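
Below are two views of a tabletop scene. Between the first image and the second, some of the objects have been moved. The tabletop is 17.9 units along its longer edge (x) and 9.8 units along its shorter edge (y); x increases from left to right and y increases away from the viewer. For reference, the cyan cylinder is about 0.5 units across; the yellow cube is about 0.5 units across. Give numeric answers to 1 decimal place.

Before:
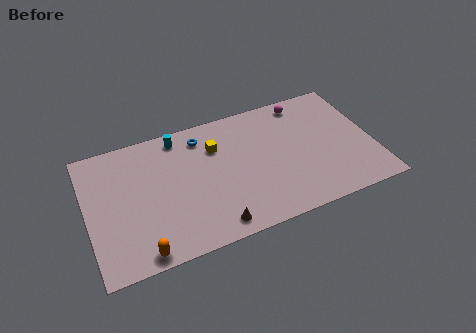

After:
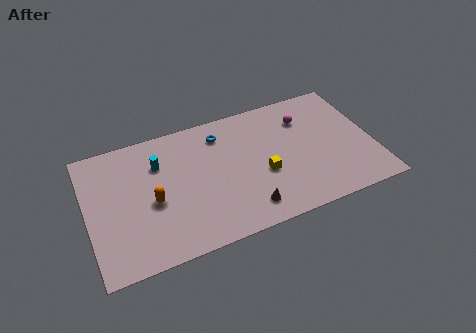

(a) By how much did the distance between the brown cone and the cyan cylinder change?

-0.3

Before: roughly 7.6 units apart; after: 7.3. That's 0.3 units closer together.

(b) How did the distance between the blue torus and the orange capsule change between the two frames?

-2.6

Before: roughly 8.4 units apart; after: 5.8. That's 2.6 units closer together.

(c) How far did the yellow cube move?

4.1

The yellow cube moved from about (8.2, 7.0) to (10.9, 3.9), a distance of √(2.7² + 3.1²) ≈ 4.1.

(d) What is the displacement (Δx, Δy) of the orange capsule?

(1.0, 3.4)

From the two frames, the orange capsule sits at roughly (3.0, 0.9) before and (4.0, 4.3) after.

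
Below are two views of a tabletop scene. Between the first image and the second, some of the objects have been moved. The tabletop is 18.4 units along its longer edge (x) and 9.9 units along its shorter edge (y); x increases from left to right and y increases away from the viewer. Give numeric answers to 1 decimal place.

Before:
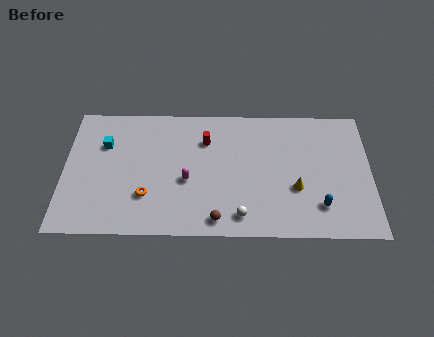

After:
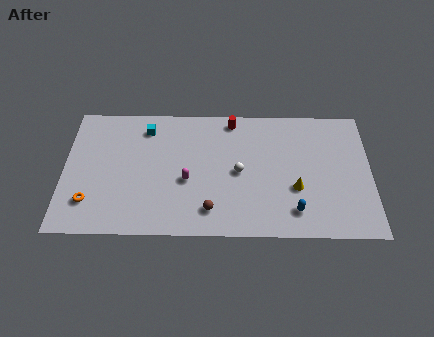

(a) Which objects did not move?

the yellow cone and the magenta capsule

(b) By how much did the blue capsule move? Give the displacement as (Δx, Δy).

(-1.5, -0.4)

From the two frames, the blue capsule sits at roughly (15.3, 2.3) before and (13.8, 1.9) after.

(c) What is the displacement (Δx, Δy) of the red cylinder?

(1.6, 1.6)

The red cylinder started near (8.5, 7.2) and ended near (10.1, 8.8).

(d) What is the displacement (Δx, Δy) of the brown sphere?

(-0.4, 0.7)

From the two frames, the brown sphere sits at roughly (9.2, 1.2) before and (8.8, 1.9) after.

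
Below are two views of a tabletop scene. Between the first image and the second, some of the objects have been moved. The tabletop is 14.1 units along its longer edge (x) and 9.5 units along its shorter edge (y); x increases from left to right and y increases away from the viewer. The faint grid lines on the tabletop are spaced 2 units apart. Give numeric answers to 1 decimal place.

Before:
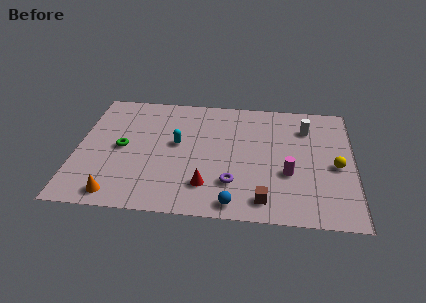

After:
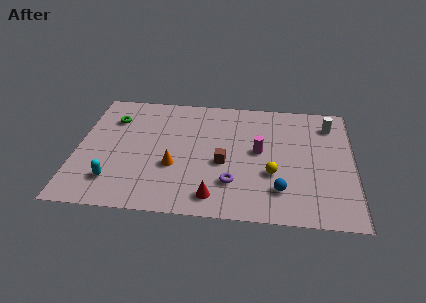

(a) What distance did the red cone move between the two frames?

0.9

The red cone moved from about (6.7, 2.2) to (7.1, 1.4), a distance of √(0.4² + 0.8²) ≈ 0.9.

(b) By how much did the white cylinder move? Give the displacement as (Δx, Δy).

(1.2, 0.4)

From the two frames, the white cylinder sits at roughly (11.7, 7.2) before and (12.9, 7.6) after.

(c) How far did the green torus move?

2.4

From (2.3, 4.7) to (1.7, 7.0), the green torus covered √(0.6² + 2.3²) ≈ 2.4 units.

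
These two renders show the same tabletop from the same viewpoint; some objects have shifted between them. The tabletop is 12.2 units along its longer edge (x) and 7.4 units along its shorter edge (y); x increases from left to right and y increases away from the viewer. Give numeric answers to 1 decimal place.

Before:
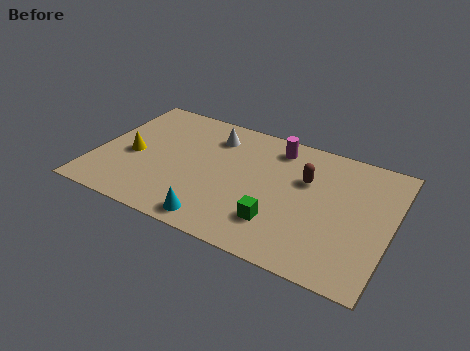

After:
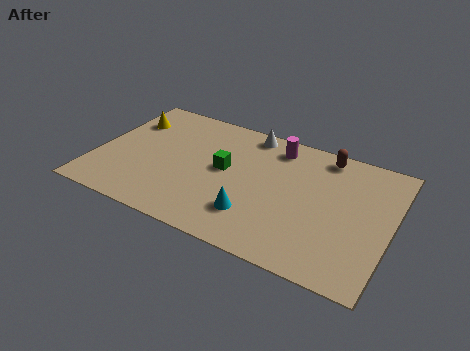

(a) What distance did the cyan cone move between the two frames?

1.7

The cyan cone was near (5.4, 0.9) before and (6.8, 1.9) after, so it travelled √(1.4² + 1.0²) ≈ 1.7 units.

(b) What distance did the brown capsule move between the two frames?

1.8

The brown capsule moved from about (8.6, 4.8) to (9.2, 6.5), a distance of √(0.6² + 1.7²) ≈ 1.8.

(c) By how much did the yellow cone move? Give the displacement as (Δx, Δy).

(-0.5, 2.1)

The yellow cone started near (1.5, 3.3) and ended near (1.0, 5.4).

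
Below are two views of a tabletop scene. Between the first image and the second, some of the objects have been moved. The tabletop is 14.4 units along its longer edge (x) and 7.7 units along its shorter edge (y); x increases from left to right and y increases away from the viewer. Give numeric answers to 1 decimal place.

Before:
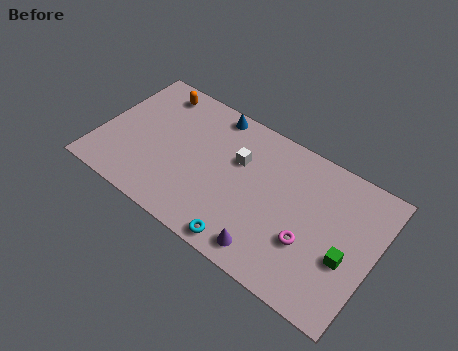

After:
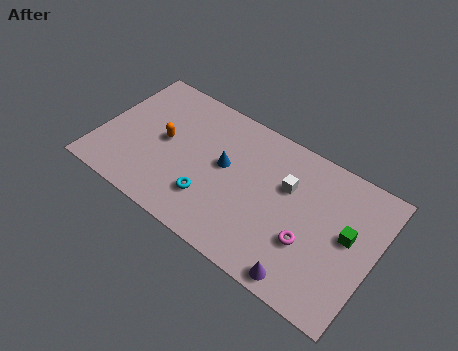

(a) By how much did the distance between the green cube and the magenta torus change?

+0.4

Before: roughly 1.9 units apart; after: 2.3. That's 0.4 units further apart.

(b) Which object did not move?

the magenta torus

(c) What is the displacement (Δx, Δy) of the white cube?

(2.6, 0.0)

The white cube started near (7.1, 5.0) and ended near (9.7, 5.0).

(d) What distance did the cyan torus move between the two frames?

2.5

The cyan torus moved from about (8.2, 0.8) to (6.1, 2.1), a distance of √(2.1² + 1.3²) ≈ 2.5.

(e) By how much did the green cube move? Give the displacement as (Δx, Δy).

(-0.1, 1.2)

From the two frames, the green cube sits at roughly (13.1, 3.0) before and (13.0, 4.2) after.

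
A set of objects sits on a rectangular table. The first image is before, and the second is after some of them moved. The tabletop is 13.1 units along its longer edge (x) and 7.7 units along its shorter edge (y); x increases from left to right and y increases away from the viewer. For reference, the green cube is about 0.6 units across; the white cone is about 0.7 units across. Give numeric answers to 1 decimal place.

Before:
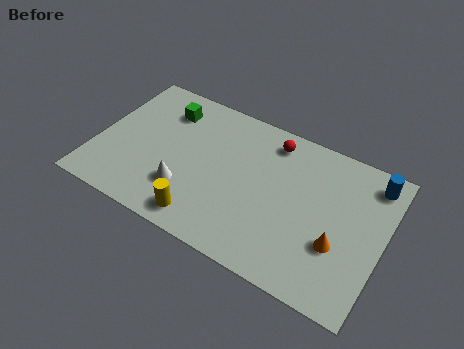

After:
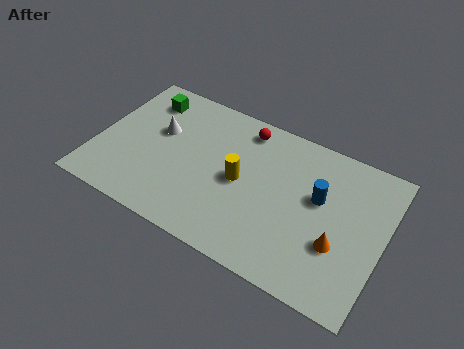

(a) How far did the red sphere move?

1.3

The red sphere moved from about (7.7, 6.5) to (6.4, 6.6), a distance of √(1.3² + 0.1²) ≈ 1.3.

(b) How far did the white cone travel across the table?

3.0

The white cone moved from about (4.3, 2.2) to (2.7, 4.7), a distance of √(1.6² + 2.5²) ≈ 3.0.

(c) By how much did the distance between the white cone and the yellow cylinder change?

+2.5

Before: roughly 1.5 units apart; after: 4.0. That's 2.5 units further apart.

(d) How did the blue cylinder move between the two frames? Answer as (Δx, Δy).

(-2.2, -1.9)

The blue cylinder started near (12.3, 6.5) and ended near (10.1, 4.6).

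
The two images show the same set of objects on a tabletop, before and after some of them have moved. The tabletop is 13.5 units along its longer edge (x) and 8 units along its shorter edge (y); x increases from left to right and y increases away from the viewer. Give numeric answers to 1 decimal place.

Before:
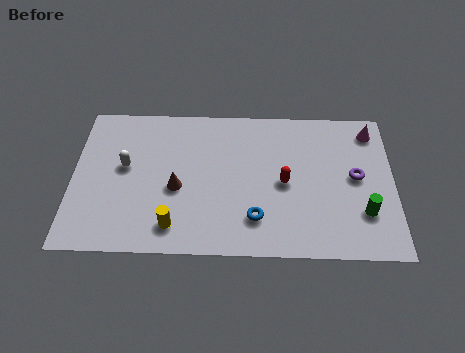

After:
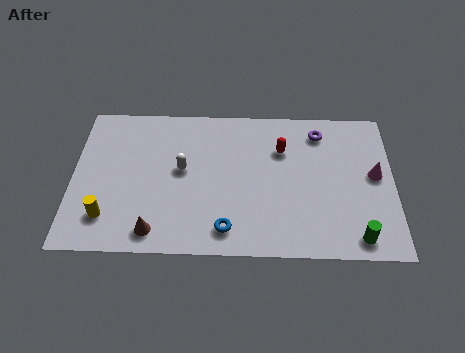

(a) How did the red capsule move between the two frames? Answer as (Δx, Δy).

(-0.1, 1.8)

The red capsule started near (8.9, 3.8) and ended near (8.8, 5.6).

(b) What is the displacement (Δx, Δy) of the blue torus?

(-1.2, -0.6)

From the two frames, the blue torus sits at roughly (7.7, 1.9) before and (6.5, 1.3) after.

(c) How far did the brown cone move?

2.5

The brown cone was near (4.4, 3.4) before and (3.5, 1.1) after, so it travelled √(0.9² + 2.3²) ≈ 2.5 units.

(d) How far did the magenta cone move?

2.4

The magenta cone was near (12.6, 6.7) before and (12.7, 4.3) after, so it travelled √(0.1² + 2.4²) ≈ 2.4 units.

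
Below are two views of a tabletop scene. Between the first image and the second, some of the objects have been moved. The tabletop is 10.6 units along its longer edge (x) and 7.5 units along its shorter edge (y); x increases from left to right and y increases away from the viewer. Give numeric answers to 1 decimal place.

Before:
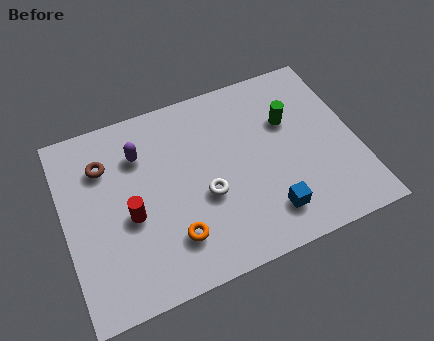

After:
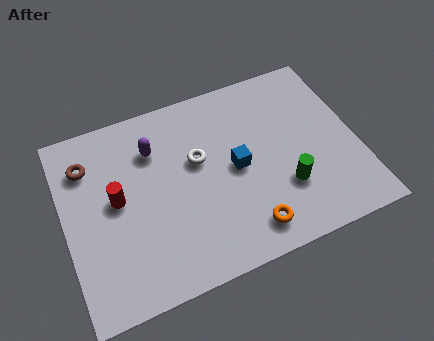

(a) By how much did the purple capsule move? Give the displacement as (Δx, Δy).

(0.5, 0.0)

The purple capsule was at about (2.9, 5.5) and moved to about (3.4, 5.5).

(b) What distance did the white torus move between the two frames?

1.5

The white torus was near (5.0, 3.0) before and (4.9, 4.5) after, so it travelled √(0.1² + 1.5²) ≈ 1.5 units.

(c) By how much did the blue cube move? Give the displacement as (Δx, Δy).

(-0.9, 2.2)

The blue cube was at about (7.1, 1.5) and moved to about (6.2, 3.7).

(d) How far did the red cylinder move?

0.9

The red cylinder was near (2.3, 3.2) before and (1.9, 4.0) after, so it travelled √(0.4² + 0.8²) ≈ 0.9 units.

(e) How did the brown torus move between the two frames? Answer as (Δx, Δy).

(-0.6, 0.2)

From the two frames, the brown torus sits at roughly (1.6, 5.5) before and (1.0, 5.7) after.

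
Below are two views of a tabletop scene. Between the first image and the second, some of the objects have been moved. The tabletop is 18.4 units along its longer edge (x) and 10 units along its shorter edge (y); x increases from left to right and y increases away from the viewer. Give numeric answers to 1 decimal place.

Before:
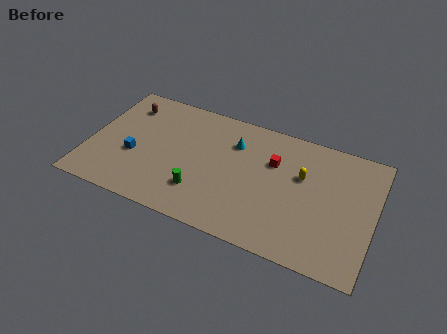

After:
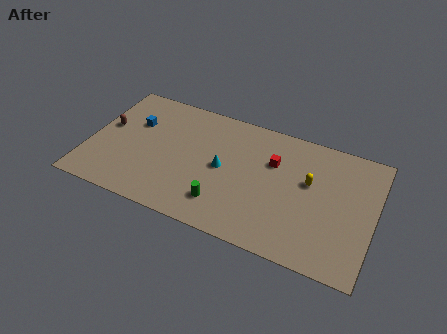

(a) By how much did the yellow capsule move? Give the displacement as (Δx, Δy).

(0.5, -0.3)

From the two frames, the yellow capsule sits at roughly (13.7, 6.3) before and (14.2, 6.0) after.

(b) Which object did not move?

the red cube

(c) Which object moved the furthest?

the blue cube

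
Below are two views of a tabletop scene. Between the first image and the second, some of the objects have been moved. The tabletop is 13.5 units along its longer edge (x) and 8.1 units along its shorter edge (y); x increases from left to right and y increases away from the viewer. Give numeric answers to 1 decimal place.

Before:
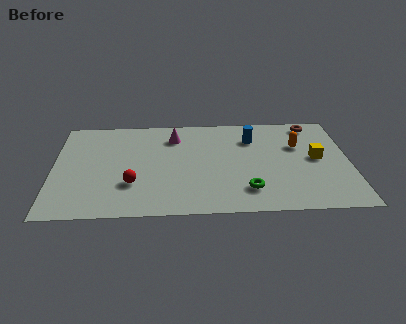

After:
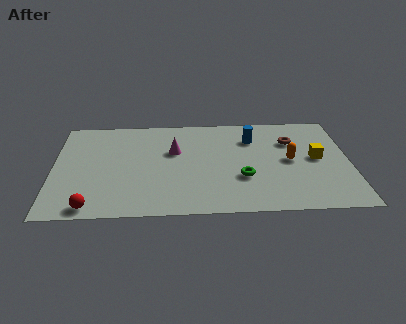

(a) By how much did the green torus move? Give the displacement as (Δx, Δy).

(-0.2, 1.0)

The green torus started near (8.8, 1.8) and ended near (8.6, 2.8).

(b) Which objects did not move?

the yellow cube and the blue cylinder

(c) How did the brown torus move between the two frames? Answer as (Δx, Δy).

(-1.0, -1.4)

From the two frames, the brown torus sits at roughly (11.9, 7.1) before and (10.9, 5.7) after.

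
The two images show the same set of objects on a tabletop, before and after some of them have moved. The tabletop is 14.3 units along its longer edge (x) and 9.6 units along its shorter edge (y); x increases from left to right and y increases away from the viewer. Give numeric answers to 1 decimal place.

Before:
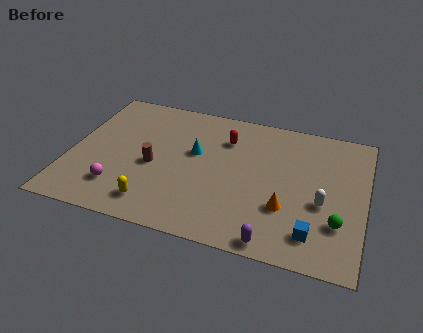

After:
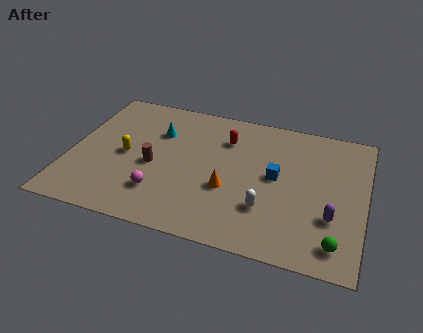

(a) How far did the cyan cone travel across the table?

2.1

The cyan cone was near (6.0, 5.7) before and (4.1, 6.7) after, so it travelled √(1.9² + 1.0²) ≈ 2.1 units.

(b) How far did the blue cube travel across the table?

3.9

The blue cube moved from about (12.0, 1.8) to (10.0, 5.1), a distance of √(2.0² + 3.3²) ≈ 3.9.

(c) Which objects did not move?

the red capsule and the brown cylinder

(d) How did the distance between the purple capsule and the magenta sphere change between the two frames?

+0.5

The distance was about 7.7 in the first image and 8.2 in the second, so they moved 0.5 units further apart.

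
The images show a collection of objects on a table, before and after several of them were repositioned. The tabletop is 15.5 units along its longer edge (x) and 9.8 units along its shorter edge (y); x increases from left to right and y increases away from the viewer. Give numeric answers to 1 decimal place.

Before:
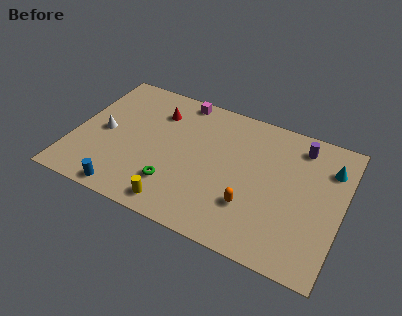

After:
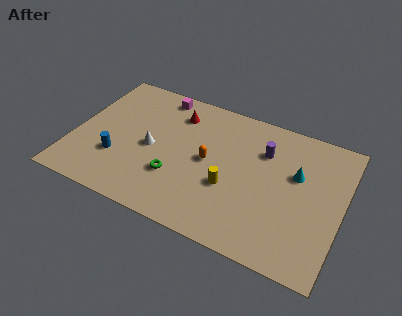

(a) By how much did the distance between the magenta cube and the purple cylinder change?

-0.5

Before: roughly 7.1 units apart; after: 6.6. That's 0.5 units closer together.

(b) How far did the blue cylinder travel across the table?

2.3

The blue cylinder moved from about (3.5, 0.9) to (2.7, 3.1), a distance of √(0.8² + 2.2²) ≈ 2.3.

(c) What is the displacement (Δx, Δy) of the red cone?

(1.1, 0.3)

The red cone was at about (4.5, 7.4) and moved to about (5.6, 7.7).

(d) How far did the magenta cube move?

1.3

The magenta cube was near (5.7, 8.9) before and (4.4, 8.7) after, so it travelled √(1.3² + 0.2²) ≈ 1.3 units.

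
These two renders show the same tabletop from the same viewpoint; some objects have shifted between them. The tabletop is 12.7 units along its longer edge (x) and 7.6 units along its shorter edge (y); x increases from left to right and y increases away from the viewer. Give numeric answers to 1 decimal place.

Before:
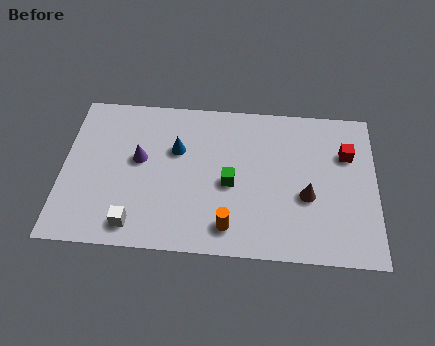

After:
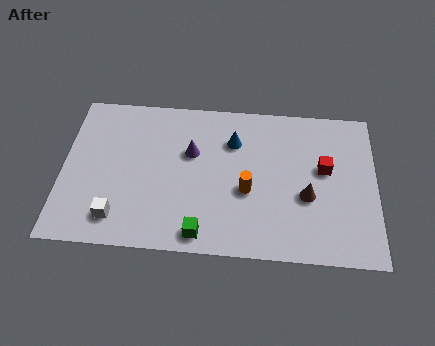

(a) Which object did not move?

the brown cone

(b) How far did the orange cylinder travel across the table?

1.9

The orange cylinder moved from about (6.8, 1.3) to (7.5, 3.1), a distance of √(0.7² + 1.8²) ≈ 1.9.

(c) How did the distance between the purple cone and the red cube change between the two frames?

-3.0

They were about 8.4 units apart before and 5.4 after — 3.0 units closer together.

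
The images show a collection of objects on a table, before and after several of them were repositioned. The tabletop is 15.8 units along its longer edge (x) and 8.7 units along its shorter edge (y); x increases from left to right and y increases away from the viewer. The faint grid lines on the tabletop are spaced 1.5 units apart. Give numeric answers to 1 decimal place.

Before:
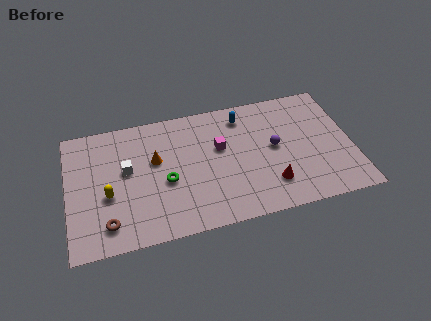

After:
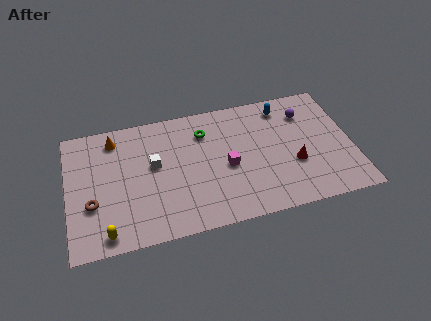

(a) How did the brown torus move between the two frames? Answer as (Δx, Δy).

(-0.8, 1.5)

The brown torus started near (2.1, 1.6) and ended near (1.3, 3.1).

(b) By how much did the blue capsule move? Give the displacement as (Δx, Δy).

(2.3, 0.1)

The blue capsule started near (9.9, 7.2) and ended near (12.2, 7.3).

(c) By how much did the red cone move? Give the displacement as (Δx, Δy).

(1.4, 1.1)

From the two frames, the red cone sits at roughly (11.1, 2.1) before and (12.5, 3.2) after.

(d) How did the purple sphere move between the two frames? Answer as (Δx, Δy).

(1.9, 2.0)

From the two frames, the purple sphere sits at roughly (11.5, 4.6) before and (13.4, 6.6) after.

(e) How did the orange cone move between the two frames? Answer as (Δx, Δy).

(-2.2, 2.0)

The orange cone was at about (4.9, 5.3) and moved to about (2.7, 7.3).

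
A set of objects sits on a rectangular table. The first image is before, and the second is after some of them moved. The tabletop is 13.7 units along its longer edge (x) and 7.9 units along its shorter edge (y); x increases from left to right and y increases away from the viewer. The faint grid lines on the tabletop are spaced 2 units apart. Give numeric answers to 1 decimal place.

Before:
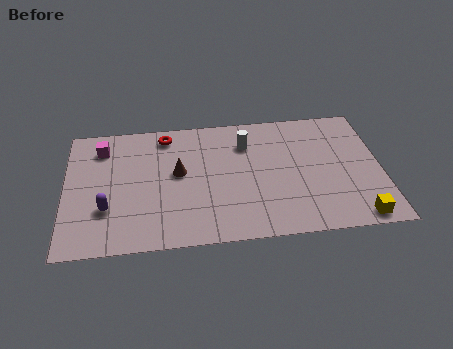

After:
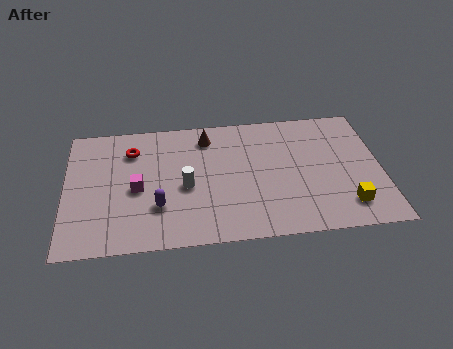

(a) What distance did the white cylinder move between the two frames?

3.6

The white cylinder moved from about (7.9, 5.9) to (5.2, 3.5), a distance of √(2.7² + 2.4²) ≈ 3.6.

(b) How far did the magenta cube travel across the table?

3.1

The magenta cube moved from about (1.6, 6.3) to (3.1, 3.6), a distance of √(1.5² + 2.7²) ≈ 3.1.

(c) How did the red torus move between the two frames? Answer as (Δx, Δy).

(-1.5, -0.8)

The red torus was at about (4.4, 6.8) and moved to about (2.9, 6.0).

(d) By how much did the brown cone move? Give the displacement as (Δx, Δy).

(1.3, 2.1)

The brown cone started near (4.9, 4.4) and ended near (6.2, 6.5).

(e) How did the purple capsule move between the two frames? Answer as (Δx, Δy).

(2.2, -0.1)

The purple capsule was at about (1.8, 2.5) and moved to about (4.0, 2.4).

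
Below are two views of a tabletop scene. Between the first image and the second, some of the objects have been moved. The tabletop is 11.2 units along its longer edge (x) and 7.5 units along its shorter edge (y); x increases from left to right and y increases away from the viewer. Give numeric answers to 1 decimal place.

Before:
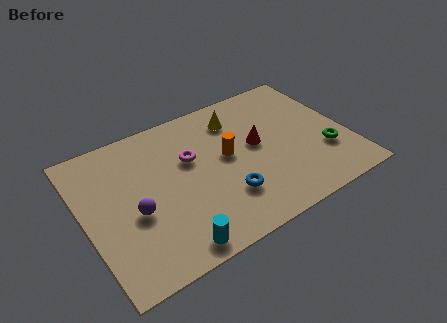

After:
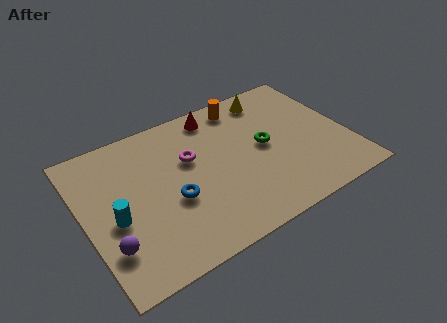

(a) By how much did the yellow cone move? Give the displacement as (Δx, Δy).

(1.6, 0.5)

The yellow cone was at about (6.8, 5.9) and moved to about (8.4, 6.4).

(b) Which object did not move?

the magenta torus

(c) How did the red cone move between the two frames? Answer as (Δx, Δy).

(-1.4, 2.4)

The red cone was at about (7.4, 4.1) and moved to about (6.0, 6.5).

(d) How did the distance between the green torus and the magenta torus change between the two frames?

-2.8

Before: roughly 6.0 units apart; after: 3.2. That's 2.8 units closer together.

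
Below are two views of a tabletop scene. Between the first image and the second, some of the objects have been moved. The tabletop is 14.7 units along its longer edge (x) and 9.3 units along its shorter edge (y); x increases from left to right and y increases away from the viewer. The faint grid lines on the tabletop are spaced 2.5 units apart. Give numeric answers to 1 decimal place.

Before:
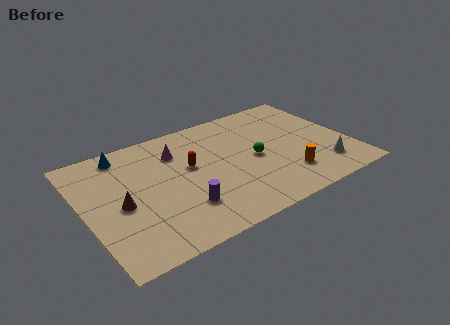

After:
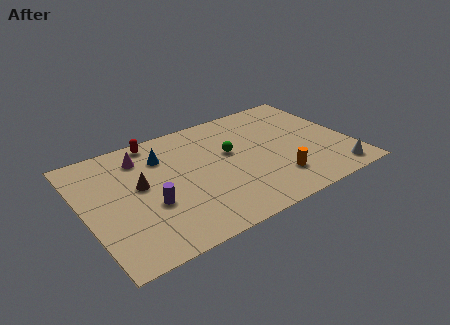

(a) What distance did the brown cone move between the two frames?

1.6

The brown cone was near (1.9, 4.2) before and (3.1, 5.2) after, so it travelled √(1.2² + 1.0²) ≈ 1.6 units.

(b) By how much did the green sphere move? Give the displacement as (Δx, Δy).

(-1.2, 1.1)

From the two frames, the green sphere sits at roughly (9.4, 4.4) before and (8.2, 5.5) after.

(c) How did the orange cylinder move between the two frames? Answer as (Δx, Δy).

(-0.6, 0.0)

From the two frames, the orange cylinder sits at roughly (10.8, 2.2) before and (10.2, 2.2) after.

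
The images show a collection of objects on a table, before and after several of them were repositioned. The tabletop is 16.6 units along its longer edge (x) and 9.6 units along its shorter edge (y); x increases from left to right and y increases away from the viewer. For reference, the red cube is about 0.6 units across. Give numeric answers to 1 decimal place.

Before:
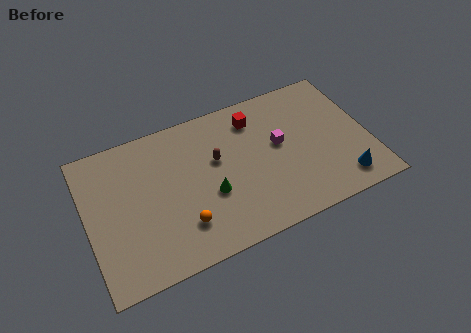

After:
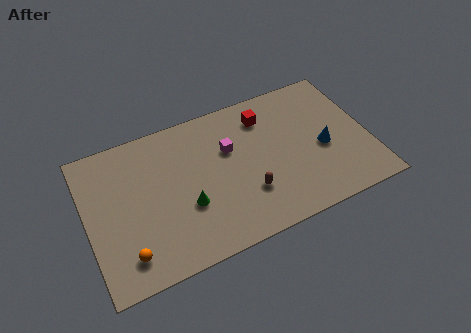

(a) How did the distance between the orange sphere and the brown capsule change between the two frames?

+3.1

Before: roughly 4.2 units apart; after: 7.3. That's 3.1 units further apart.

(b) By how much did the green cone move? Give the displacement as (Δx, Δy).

(-1.4, -0.2)

The green cone was at about (7.1, 3.7) and moved to about (5.7, 3.5).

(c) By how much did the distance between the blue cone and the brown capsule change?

-3.3

They were about 8.2 units apart before and 4.9 after — 3.3 units closer together.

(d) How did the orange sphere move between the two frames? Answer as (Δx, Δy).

(-3.3, -0.6)

The orange sphere started near (5.3, 2.4) and ended near (2.0, 1.8).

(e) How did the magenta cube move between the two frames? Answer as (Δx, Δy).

(-2.9, 0.8)

From the two frames, the magenta cube sits at roughly (11.4, 5.4) before and (8.5, 6.2) after.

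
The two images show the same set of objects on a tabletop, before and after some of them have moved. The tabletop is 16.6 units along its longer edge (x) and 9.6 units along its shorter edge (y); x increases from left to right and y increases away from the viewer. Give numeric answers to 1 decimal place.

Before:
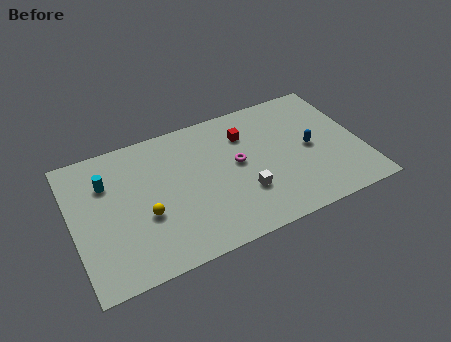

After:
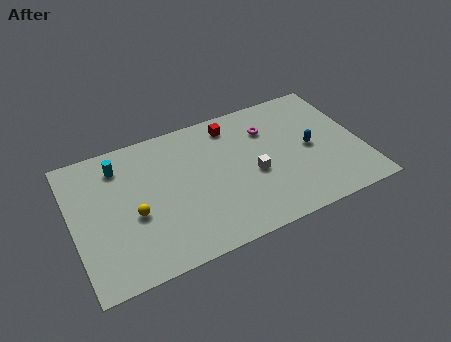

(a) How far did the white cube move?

1.3

From (9.6, 3.0) to (10.3, 4.1), the white cube covered √(0.7² + 1.1²) ≈ 1.3 units.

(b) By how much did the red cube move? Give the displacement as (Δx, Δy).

(-0.7, 1.0)

From the two frames, the red cube sits at roughly (10.2, 7.1) before and (9.5, 8.1) after.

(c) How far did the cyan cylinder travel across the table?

1.2

The cyan cylinder moved from about (2.1, 6.8) to (2.9, 7.7), a distance of √(0.8² + 0.9²) ≈ 1.2.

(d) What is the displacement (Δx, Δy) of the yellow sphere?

(-0.6, 0.3)

The yellow sphere started near (4.0, 3.7) and ended near (3.4, 4.0).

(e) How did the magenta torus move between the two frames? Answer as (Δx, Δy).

(2.0, 1.8)

The magenta torus started near (9.5, 5.2) and ended near (11.5, 7.0).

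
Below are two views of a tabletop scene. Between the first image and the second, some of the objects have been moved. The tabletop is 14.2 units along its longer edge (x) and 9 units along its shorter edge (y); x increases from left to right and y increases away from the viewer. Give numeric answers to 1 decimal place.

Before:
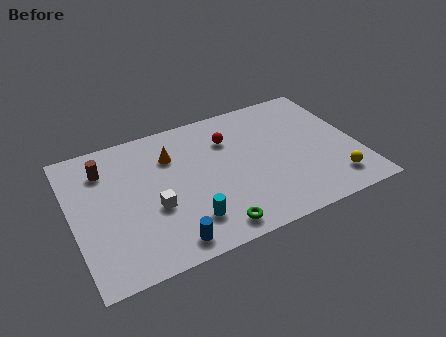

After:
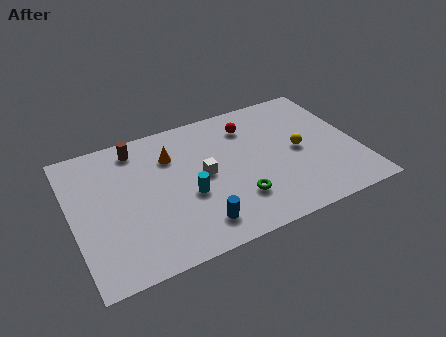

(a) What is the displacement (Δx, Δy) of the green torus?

(1.4, 1.3)

From the two frames, the green torus sits at roughly (6.5, 1.1) before and (7.9, 2.4) after.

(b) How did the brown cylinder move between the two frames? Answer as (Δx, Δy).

(1.7, 0.8)

The brown cylinder started near (1.8, 6.9) and ended near (3.5, 7.7).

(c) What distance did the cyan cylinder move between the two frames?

1.6

The cyan cylinder was near (5.4, 2.0) before and (5.6, 3.6) after, so it travelled √(0.2² + 1.6²) ≈ 1.6 units.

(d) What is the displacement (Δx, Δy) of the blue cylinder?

(1.5, 0.5)

The blue cylinder was at about (4.3, 1.1) and moved to about (5.8, 1.6).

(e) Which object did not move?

the orange cone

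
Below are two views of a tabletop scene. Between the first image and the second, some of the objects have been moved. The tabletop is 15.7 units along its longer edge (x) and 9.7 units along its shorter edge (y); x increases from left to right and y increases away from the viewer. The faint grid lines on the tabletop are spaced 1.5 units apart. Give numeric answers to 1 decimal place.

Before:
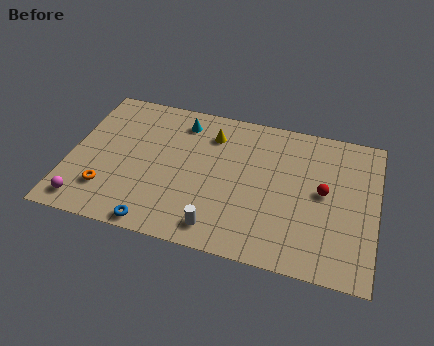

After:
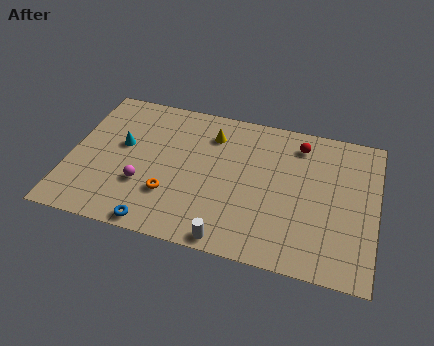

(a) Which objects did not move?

the yellow cone and the blue torus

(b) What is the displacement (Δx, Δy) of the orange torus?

(3.2, 0.5)

From the two frames, the orange torus sits at roughly (2.1, 2.4) before and (5.3, 2.9) after.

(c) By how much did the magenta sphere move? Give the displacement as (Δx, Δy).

(2.8, 1.9)

The magenta sphere was at about (1.1, 1.3) and moved to about (3.9, 3.2).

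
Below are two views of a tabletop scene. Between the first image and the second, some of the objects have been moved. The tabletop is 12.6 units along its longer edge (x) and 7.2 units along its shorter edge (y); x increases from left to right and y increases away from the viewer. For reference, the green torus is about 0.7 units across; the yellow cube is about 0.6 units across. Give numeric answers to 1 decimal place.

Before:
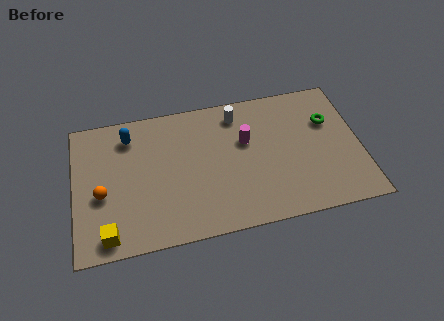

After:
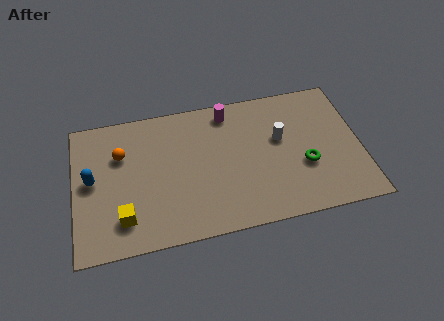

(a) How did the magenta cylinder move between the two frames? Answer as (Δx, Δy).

(-0.7, 1.7)

The magenta cylinder was at about (7.6, 4.5) and moved to about (6.9, 6.2).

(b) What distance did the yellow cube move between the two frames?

1.0

The yellow cube was near (1.4, 0.9) before and (2.1, 1.6) after, so it travelled √(0.7² + 0.7²) ≈ 1.0 units.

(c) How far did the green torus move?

2.4

The green torus moved from about (11.3, 4.8) to (10.1, 2.7), a distance of √(1.2² + 2.1²) ≈ 2.4.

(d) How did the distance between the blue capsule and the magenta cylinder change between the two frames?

+1.3

Before: roughly 5.3 units apart; after: 6.6. That's 1.3 units further apart.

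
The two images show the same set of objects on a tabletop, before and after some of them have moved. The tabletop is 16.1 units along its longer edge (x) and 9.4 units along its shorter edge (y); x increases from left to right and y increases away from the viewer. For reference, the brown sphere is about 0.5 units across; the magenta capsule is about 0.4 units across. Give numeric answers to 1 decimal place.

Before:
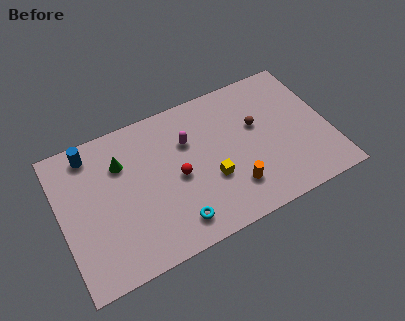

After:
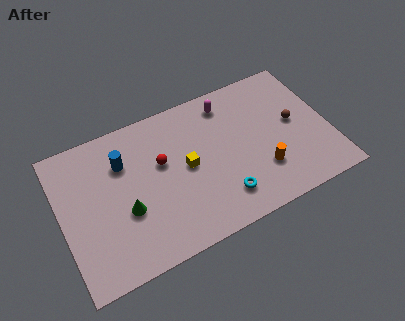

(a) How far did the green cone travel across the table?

3.1

The green cone was near (3.8, 6.7) before and (3.7, 3.6) after, so it travelled √(0.1² + 3.1²) ≈ 3.1 units.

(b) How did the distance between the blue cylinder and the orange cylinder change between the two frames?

-0.9

They were about 9.8 units apart before and 8.9 after — 0.9 units closer together.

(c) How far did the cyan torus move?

2.9

From (6.4, 1.6) to (9.3, 2.0), the cyan torus covered √(2.9² + 0.4²) ≈ 2.9 units.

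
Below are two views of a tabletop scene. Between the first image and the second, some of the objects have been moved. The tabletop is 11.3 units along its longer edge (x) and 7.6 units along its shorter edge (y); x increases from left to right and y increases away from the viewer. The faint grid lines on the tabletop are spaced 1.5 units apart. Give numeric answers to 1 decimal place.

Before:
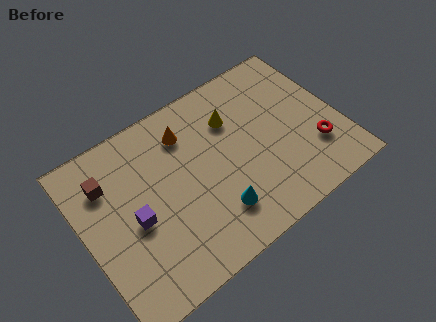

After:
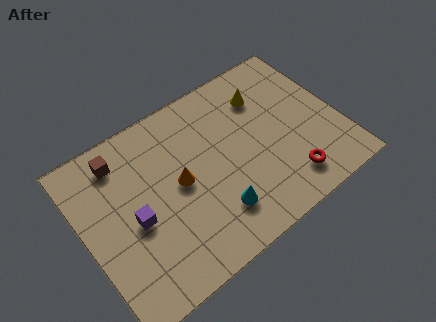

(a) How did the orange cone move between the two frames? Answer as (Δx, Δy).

(-0.7, -2.0)

From the two frames, the orange cone sits at roughly (4.9, 5.9) before and (4.2, 3.9) after.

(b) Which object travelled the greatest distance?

the orange cone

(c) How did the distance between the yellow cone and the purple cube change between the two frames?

+1.5

They were about 5.2 units apart before and 6.7 after — 1.5 units further apart.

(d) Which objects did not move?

the cyan cone and the purple cube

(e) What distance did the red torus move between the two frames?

1.6

The red torus moved from about (10.0, 2.2) to (8.6, 1.4), a distance of √(1.4² + 0.8²) ≈ 1.6.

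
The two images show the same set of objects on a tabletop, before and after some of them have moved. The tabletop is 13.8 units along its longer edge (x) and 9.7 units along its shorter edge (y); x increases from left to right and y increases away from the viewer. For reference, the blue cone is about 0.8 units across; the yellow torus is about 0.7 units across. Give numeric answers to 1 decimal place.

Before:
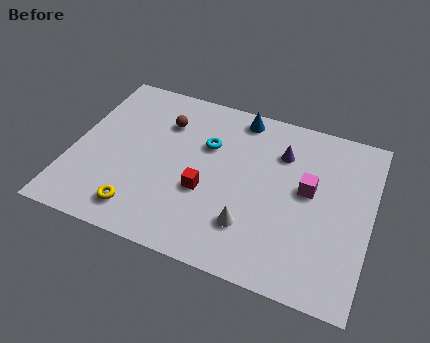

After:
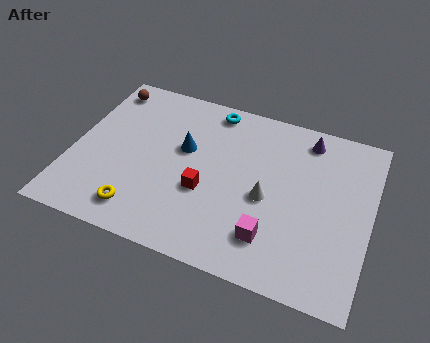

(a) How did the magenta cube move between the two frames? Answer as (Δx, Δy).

(-1.4, -3.2)

From the two frames, the magenta cube sits at roughly (10.9, 5.4) before and (9.5, 2.2) after.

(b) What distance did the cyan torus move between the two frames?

2.2

From (6.1, 6.4) to (6.1, 8.6), the cyan torus covered √(0.0² + 2.2²) ≈ 2.2 units.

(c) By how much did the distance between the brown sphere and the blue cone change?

+1.1

Before: roughly 3.7 units apart; after: 4.8. That's 1.1 units further apart.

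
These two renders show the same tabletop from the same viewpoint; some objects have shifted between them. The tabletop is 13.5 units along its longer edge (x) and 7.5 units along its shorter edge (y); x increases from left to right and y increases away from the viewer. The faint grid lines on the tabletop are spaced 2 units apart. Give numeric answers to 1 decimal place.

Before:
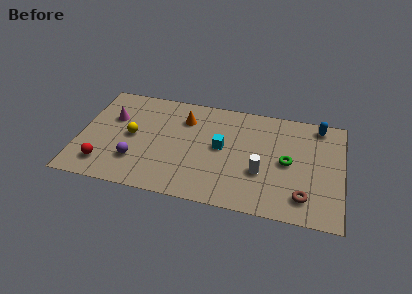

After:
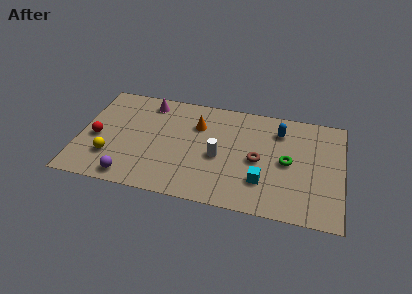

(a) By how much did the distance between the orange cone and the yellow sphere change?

+2.2

Before: roughly 3.2 units apart; after: 5.4. That's 2.2 units further apart.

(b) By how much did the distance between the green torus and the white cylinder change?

+1.9

Before: roughly 1.6 units apart; after: 3.5. That's 1.9 units further apart.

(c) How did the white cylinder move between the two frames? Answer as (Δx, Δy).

(-2.2, 0.6)

From the two frames, the white cylinder sits at roughly (9.4, 2.7) before and (7.2, 3.3) after.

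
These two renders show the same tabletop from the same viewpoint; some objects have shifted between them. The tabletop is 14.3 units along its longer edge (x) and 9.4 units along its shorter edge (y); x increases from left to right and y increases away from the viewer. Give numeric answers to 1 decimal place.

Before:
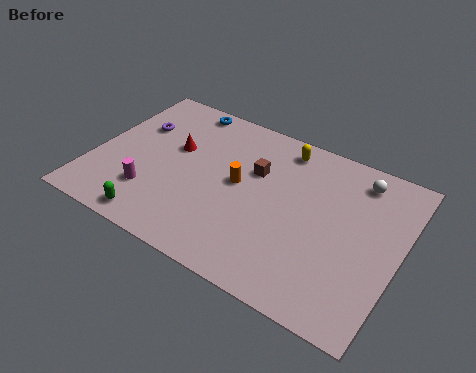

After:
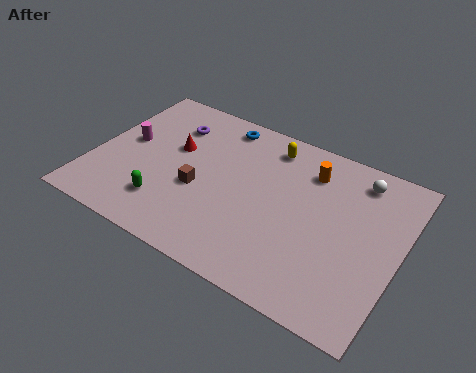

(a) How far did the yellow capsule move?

0.6

The yellow capsule was near (8.4, 8.1) before and (7.8, 7.9) after, so it travelled √(0.6² + 0.2²) ≈ 0.6 units.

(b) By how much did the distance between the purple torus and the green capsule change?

-0.7

The distance was about 5.6 in the first image and 4.9 in the second, so they moved 0.7 units closer together.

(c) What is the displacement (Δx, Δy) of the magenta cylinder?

(-1.6, 2.6)

The magenta cylinder started near (3.0, 2.5) and ended near (1.4, 5.1).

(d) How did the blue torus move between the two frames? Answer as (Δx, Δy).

(1.9, -0.3)

The blue torus was at about (3.5, 8.5) and moved to about (5.4, 8.2).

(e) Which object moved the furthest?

the orange cylinder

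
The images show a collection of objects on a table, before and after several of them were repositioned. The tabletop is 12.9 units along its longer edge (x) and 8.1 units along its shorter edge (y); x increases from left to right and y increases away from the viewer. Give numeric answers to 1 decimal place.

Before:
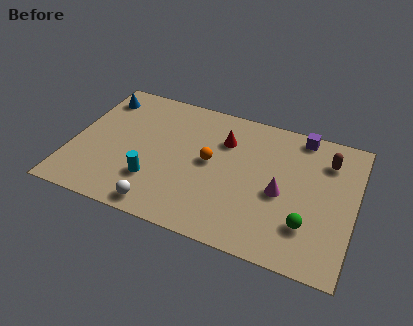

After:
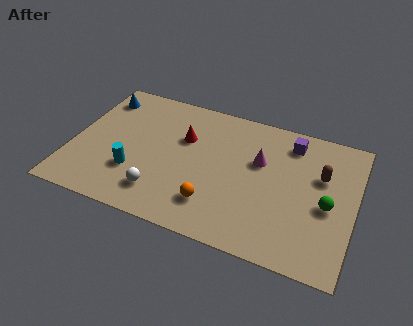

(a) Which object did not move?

the blue cone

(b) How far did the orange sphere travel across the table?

2.4

The orange sphere was near (6.3, 4.3) before and (6.7, 1.9) after, so it travelled √(0.4² + 2.4²) ≈ 2.4 units.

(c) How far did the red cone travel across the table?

1.9

From (6.8, 5.8) to (5.0, 5.3), the red cone covered √(1.8² + 0.5²) ≈ 1.9 units.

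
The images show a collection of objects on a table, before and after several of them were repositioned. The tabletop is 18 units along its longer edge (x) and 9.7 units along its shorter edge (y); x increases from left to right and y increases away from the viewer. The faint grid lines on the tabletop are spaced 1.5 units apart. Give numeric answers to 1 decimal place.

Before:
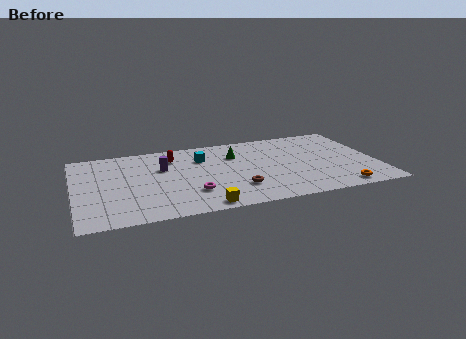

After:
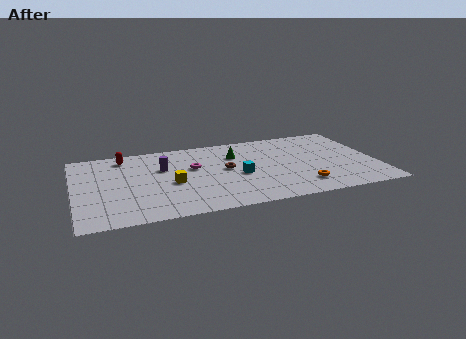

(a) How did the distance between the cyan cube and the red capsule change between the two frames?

+6.0

They were about 1.8 units apart before and 7.8 after — 6.0 units further apart.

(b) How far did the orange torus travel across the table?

2.4

The orange torus was near (15.5, 1.1) before and (13.3, 2.0) after, so it travelled √(2.2² + 0.9²) ≈ 2.4 units.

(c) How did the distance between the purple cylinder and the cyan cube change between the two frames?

+2.4

They were about 2.5 units apart before and 4.9 after — 2.4 units further apart.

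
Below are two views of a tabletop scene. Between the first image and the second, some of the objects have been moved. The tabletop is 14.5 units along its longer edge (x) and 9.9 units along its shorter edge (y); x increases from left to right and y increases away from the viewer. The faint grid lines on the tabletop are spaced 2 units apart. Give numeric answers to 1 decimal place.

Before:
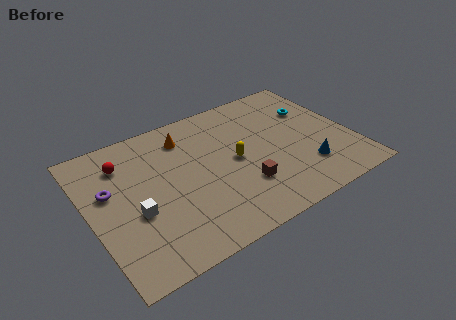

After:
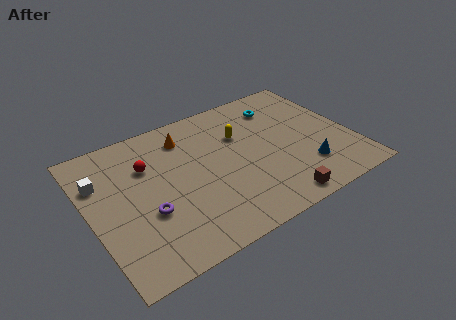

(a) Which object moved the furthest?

the white cube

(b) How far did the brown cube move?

2.4

The brown cube was near (8.1, 2.9) before and (9.6, 1.0) after, so it travelled √(1.5² + 1.9²) ≈ 2.4 units.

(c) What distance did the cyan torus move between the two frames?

2.0

From (12.8, 6.7) to (11.1, 7.8), the cyan torus covered √(1.7² + 1.1²) ≈ 2.0 units.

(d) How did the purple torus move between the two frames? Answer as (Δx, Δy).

(1.7, -2.4)

The purple torus started near (1.2, 6.0) and ended near (2.9, 3.6).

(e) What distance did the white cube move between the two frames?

3.4

The white cube was near (2.3, 3.9) before and (0.8, 6.9) after, so it travelled √(1.5² + 3.0²) ≈ 3.4 units.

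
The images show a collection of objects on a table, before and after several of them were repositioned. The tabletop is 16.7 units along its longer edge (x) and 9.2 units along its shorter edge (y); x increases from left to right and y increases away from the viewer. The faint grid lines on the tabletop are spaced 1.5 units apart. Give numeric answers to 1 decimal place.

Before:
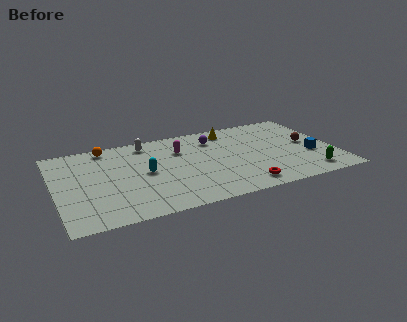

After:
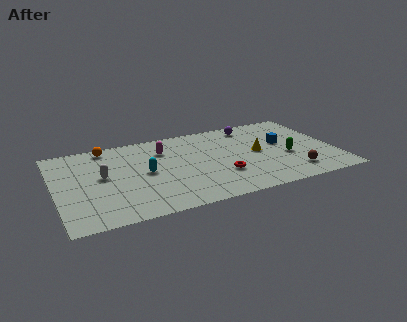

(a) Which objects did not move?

the cyan capsule and the orange sphere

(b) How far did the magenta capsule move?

1.0

From (7.6, 6.5) to (6.6, 6.8), the magenta capsule covered √(1.0² + 0.3²) ≈ 1.0 units.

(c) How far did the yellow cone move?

3.4

The yellow cone was near (10.8, 7.8) before and (12.1, 4.7) after, so it travelled √(1.3² + 3.1²) ≈ 3.4 units.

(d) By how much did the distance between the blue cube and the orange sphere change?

-2.0

The distance was about 12.8 in the first image and 10.8 in the second, so they moved 2.0 units closer together.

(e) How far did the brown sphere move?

3.3

The brown sphere moved from about (15.2, 4.8) to (13.9, 1.8), a distance of √(1.3² + 3.0²) ≈ 3.3.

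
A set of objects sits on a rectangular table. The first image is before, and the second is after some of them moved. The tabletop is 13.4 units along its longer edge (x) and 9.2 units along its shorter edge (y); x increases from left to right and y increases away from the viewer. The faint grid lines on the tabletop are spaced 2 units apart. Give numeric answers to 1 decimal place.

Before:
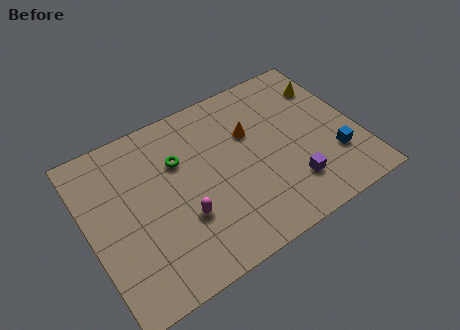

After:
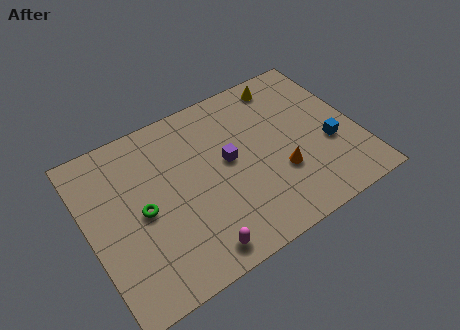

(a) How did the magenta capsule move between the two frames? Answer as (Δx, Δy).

(0.3, -2.0)

The magenta capsule started near (4.4, 3.1) and ended near (4.7, 1.1).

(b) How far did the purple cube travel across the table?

3.9

From (9.7, 2.2) to (7.0, 5.0), the purple cube covered √(2.7² + 2.8²) ≈ 3.9 units.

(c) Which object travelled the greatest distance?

the purple cube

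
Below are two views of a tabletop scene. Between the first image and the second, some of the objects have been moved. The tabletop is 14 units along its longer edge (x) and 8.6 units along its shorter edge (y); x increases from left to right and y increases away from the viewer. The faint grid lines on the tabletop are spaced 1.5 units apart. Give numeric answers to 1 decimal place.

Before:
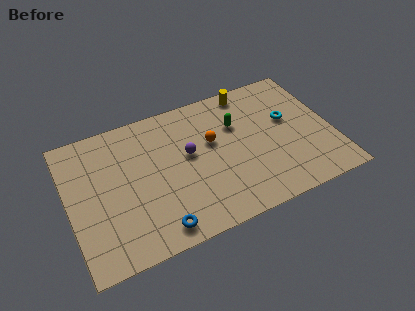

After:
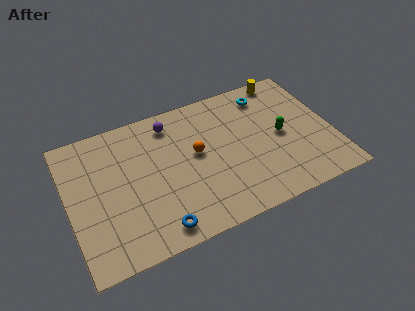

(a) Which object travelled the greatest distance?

the green capsule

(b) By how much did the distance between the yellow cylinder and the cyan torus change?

-1.9

The distance was about 3.2 in the first image and 1.3 in the second, so they moved 1.9 units closer together.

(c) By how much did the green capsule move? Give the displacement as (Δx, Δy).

(2.2, -1.6)

From the two frames, the green capsule sits at roughly (9.1, 5.8) before and (11.3, 4.2) after.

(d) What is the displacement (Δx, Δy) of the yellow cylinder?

(2.0, 0.1)

From the two frames, the yellow cylinder sits at roughly (10.0, 7.7) before and (12.0, 7.8) after.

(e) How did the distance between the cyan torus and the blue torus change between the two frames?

+0.4

They were about 8.5 units apart before and 8.9 after — 0.4 units further apart.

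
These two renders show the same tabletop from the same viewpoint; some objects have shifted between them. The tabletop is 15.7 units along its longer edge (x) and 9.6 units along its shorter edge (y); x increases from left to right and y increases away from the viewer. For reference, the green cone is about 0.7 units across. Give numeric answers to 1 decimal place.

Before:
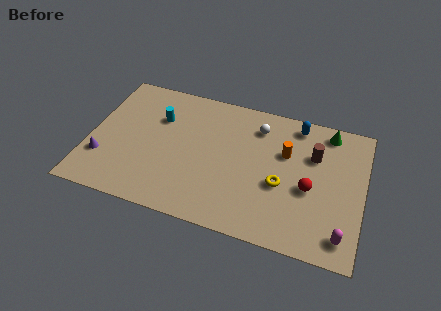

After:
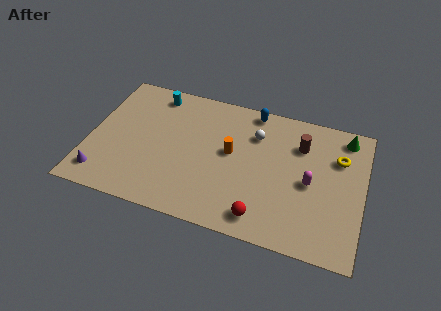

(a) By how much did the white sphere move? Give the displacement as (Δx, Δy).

(-0.1, -0.6)

The white sphere was at about (9.5, 7.6) and moved to about (9.4, 7.0).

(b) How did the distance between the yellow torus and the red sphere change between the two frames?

+5.0

The distance was about 1.6 in the first image and 6.6 in the second, so they moved 5.0 units further apart.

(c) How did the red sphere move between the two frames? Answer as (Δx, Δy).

(-2.5, -2.7)

From the two frames, the red sphere sits at roughly (12.7, 4.1) before and (10.2, 1.4) after.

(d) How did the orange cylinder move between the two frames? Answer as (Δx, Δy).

(-3.1, -0.9)

The orange cylinder started near (11.2, 6.2) and ended near (8.1, 5.3).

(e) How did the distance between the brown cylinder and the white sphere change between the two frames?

-0.9

The distance was about 3.5 in the first image and 2.6 in the second, so they moved 0.9 units closer together.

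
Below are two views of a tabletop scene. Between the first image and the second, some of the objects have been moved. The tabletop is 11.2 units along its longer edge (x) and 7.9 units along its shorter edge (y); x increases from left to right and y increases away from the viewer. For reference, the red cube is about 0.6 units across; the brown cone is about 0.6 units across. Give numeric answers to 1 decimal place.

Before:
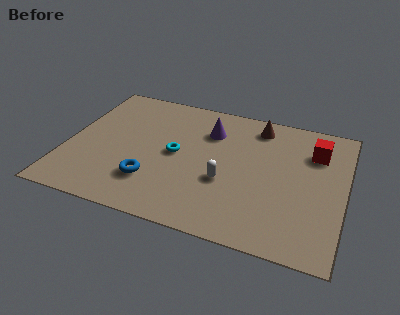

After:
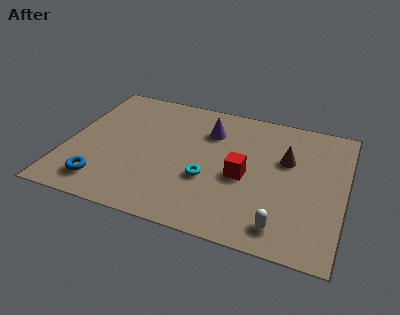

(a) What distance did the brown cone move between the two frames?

2.1

From (7.5, 6.7) to (8.8, 5.0), the brown cone covered √(1.3² + 1.7²) ≈ 2.1 units.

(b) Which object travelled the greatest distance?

the red cube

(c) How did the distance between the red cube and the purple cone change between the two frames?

-1.5

Before: roughly 4.3 units apart; after: 2.8. That's 1.5 units closer together.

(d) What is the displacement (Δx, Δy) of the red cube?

(-2.7, -2.3)

The red cube was at about (9.9, 5.8) and moved to about (7.2, 3.5).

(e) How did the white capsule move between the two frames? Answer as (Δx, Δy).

(2.4, -1.8)

The white capsule started near (6.5, 3.0) and ended near (8.9, 1.2).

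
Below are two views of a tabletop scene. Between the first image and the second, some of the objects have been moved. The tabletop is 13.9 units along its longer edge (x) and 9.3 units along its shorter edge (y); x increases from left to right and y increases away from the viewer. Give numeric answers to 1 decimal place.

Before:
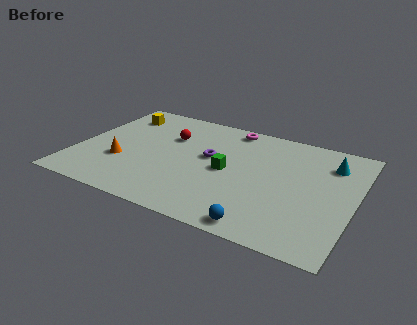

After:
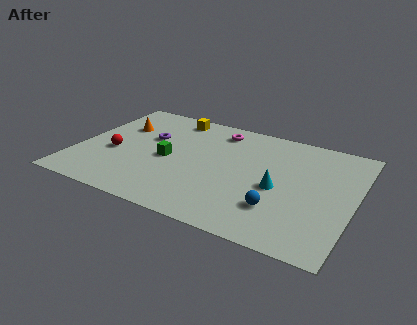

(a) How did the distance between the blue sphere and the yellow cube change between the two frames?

-2.2

The distance was about 10.5 in the first image and 8.3 in the second, so they moved 2.2 units closer together.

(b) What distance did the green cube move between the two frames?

3.0

The green cube was near (7.6, 4.5) before and (4.6, 4.3) after, so it travelled √(3.0² + 0.2²) ≈ 3.0 units.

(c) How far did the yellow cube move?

2.8

The yellow cube was near (1.6, 7.4) before and (4.3, 8.1) after, so it travelled √(2.7² + 0.7²) ≈ 2.8 units.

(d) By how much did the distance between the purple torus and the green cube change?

+0.6

The distance was about 1.3 in the first image and 1.9 in the second, so they moved 0.6 units further apart.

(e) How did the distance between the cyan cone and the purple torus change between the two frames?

+0.8

Before: roughly 6.2 units apart; after: 7.0. That's 0.8 units further apart.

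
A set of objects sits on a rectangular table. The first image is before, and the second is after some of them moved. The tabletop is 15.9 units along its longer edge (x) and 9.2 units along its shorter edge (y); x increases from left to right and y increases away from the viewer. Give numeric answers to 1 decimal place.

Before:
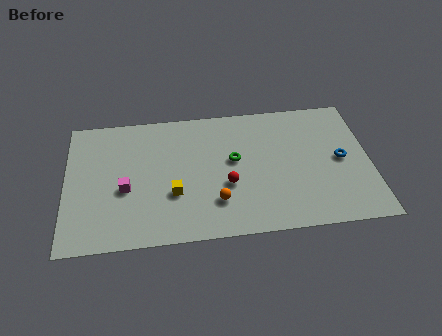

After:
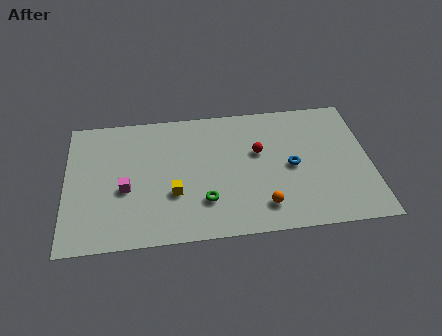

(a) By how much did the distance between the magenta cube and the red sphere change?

+1.9

The distance was about 5.3 in the first image and 7.2 in the second, so they moved 1.9 units further apart.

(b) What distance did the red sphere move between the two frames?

2.7

The red sphere was near (8.4, 3.5) before and (10.1, 5.6) after, so it travelled √(1.7² + 2.1²) ≈ 2.7 units.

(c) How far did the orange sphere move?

2.5

The orange sphere moved from about (7.8, 2.4) to (10.2, 1.8), a distance of √(2.4² + 0.6²) ≈ 2.5.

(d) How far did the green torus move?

3.1

The green torus was near (8.8, 5.2) before and (7.2, 2.5) after, so it travelled √(1.6² + 2.7²) ≈ 3.1 units.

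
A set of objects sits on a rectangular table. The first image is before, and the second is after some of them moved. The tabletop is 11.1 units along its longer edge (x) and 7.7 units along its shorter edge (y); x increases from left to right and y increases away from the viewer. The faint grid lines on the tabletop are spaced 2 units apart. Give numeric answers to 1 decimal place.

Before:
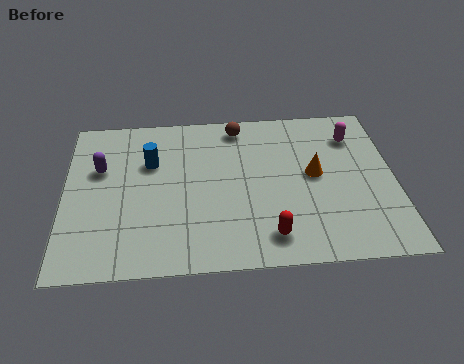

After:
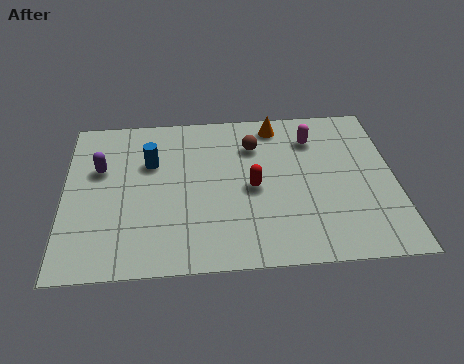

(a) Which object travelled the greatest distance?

the orange cone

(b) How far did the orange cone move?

2.9

From (8.4, 4.1) to (7.2, 6.7), the orange cone covered √(1.2² + 2.6²) ≈ 2.9 units.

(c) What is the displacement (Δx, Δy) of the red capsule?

(-0.5, 2.3)

The red capsule started near (6.8, 1.3) and ended near (6.3, 3.6).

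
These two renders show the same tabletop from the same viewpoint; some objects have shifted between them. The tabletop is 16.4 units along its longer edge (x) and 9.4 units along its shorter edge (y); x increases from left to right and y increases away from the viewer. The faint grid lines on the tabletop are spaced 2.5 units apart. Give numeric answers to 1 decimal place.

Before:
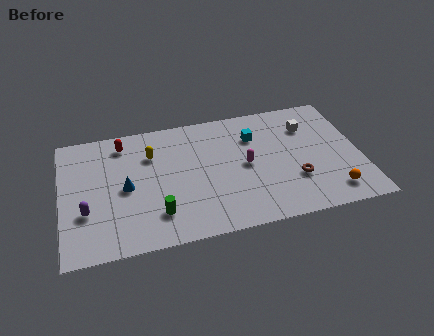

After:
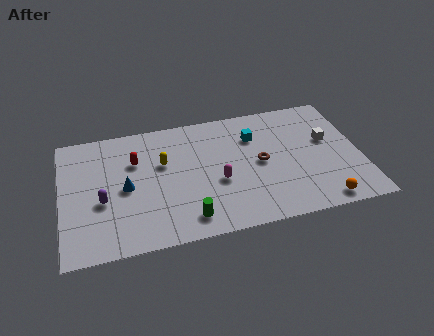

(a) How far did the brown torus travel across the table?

2.5

The brown torus was near (12.7, 3.0) before and (10.9, 4.7) after, so it travelled √(1.8² + 1.7²) ≈ 2.5 units.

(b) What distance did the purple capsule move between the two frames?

1.1

The purple capsule moved from about (1.3, 3.2) to (2.2, 3.8), a distance of √(0.9² + 0.6²) ≈ 1.1.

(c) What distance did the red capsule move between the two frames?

1.6

The red capsule moved from about (3.5, 7.9) to (4.1, 6.4), a distance of √(0.6² + 1.5²) ≈ 1.6.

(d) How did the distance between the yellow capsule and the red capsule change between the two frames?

-0.3

Before: roughly 1.9 units apart; after: 1.6. That's 0.3 units closer together.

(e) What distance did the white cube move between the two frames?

1.6

The white cube was near (13.7, 6.9) before and (14.7, 5.6) after, so it travelled √(1.0² + 1.3²) ≈ 1.6 units.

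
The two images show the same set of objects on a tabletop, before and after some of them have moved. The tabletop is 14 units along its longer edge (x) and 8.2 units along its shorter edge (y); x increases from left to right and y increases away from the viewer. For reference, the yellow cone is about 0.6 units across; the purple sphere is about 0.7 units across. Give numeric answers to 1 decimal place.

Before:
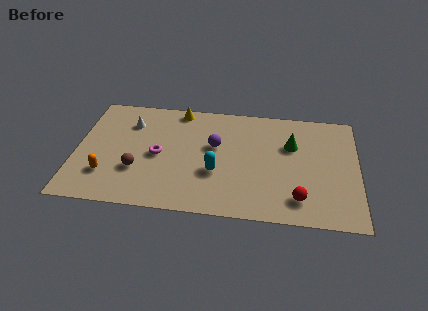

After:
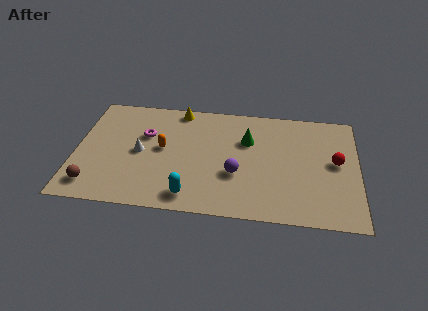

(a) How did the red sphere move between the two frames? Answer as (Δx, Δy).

(1.8, 2.8)

From the two frames, the red sphere sits at roughly (11.1, 1.6) before and (12.9, 4.4) after.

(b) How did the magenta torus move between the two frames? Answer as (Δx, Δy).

(-0.7, 1.4)

From the two frames, the magenta torus sits at roughly (4.1, 3.9) before and (3.4, 5.3) after.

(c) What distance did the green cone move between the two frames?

2.2

From (10.7, 5.4) to (8.5, 5.5), the green cone covered √(2.2² + 0.1²) ≈ 2.2 units.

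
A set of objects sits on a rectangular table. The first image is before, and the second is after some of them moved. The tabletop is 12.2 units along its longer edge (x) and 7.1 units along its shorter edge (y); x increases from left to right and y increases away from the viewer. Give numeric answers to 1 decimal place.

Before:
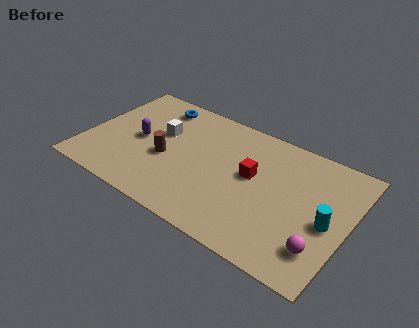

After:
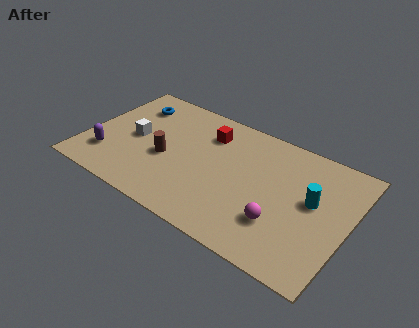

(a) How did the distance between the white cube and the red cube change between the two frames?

-0.7

Before: roughly 4.4 units apart; after: 3.7. That's 0.7 units closer together.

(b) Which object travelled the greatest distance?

the red cube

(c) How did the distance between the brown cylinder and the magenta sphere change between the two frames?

-1.9

The distance was about 7.5 in the first image and 5.6 in the second, so they moved 1.9 units closer together.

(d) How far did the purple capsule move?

2.1

From (2.4, 3.5) to (1.2, 1.8), the purple capsule covered √(1.2² + 1.7²) ≈ 2.1 units.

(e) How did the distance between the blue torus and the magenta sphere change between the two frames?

-1.1

They were about 9.4 units apart before and 8.3 after — 1.1 units closer together.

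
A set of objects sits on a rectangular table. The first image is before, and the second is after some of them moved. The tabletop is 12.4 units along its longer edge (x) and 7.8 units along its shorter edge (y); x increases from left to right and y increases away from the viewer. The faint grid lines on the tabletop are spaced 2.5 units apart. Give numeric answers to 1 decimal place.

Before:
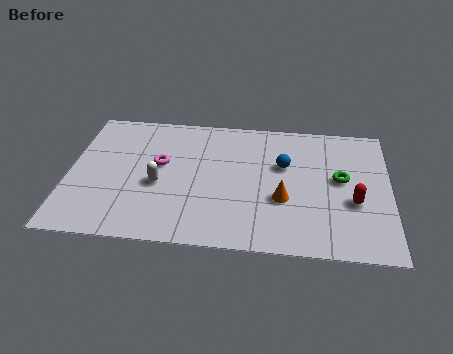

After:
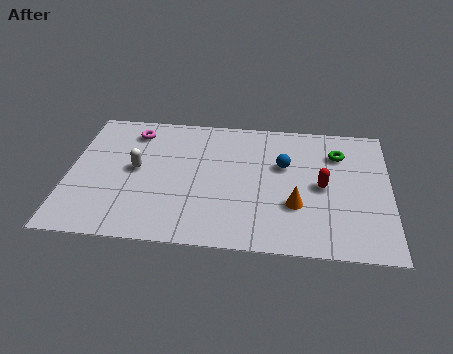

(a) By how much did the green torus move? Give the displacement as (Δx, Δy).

(-0.1, 1.5)

The green torus was at about (10.5, 4.3) and moved to about (10.4, 5.8).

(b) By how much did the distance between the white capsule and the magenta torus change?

+1.1

Before: roughly 1.2 units apart; after: 2.3. That's 1.1 units further apart.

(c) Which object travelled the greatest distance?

the magenta torus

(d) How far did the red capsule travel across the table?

1.4

The red capsule was near (11.0, 3.0) before and (9.8, 3.8) after, so it travelled √(1.2² + 0.8²) ≈ 1.4 units.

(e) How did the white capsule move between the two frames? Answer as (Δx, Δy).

(-0.9, 0.8)

The white capsule was at about (3.5, 3.3) and moved to about (2.6, 4.1).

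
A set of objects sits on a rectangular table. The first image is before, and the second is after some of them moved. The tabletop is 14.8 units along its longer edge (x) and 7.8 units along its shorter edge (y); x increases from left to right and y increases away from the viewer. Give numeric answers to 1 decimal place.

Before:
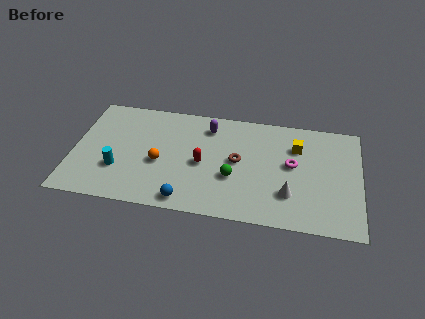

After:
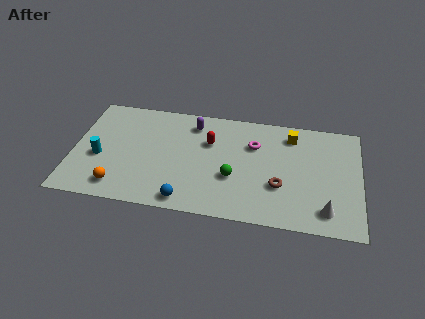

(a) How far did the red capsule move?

1.6

The red capsule was near (6.7, 3.6) before and (7.0, 5.2) after, so it travelled √(0.3² + 1.6²) ≈ 1.6 units.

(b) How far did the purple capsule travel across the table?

0.8

The purple capsule moved from about (6.9, 6.3) to (6.1, 6.4), a distance of √(0.8² + 0.1²) ≈ 0.8.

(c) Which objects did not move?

the blue sphere and the green sphere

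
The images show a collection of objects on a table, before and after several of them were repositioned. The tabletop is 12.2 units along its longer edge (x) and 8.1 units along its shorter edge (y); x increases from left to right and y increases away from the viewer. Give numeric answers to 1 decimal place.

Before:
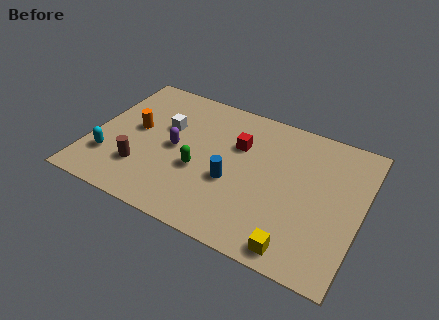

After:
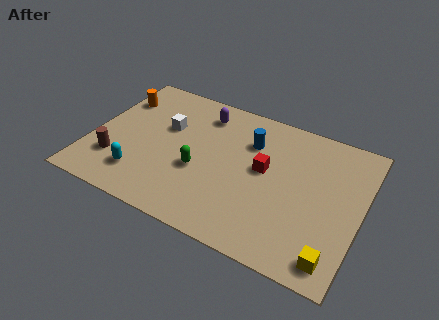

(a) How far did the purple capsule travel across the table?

2.8

The purple capsule was near (3.8, 4.0) before and (4.7, 6.6) after, so it travelled √(0.9² + 2.6²) ≈ 2.8 units.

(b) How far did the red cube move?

1.6

The red cube was near (6.5, 5.4) before and (7.8, 4.5) after, so it travelled √(1.3² + 0.9²) ≈ 1.6 units.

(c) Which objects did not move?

the green capsule and the white cube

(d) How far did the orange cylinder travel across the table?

1.9

The orange cylinder moved from about (1.9, 4.4) to (0.8, 6.0), a distance of √(1.1² + 1.6²) ≈ 1.9.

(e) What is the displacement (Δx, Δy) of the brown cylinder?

(-1.2, 0.0)

The brown cylinder started near (2.5, 2.2) and ended near (1.3, 2.2).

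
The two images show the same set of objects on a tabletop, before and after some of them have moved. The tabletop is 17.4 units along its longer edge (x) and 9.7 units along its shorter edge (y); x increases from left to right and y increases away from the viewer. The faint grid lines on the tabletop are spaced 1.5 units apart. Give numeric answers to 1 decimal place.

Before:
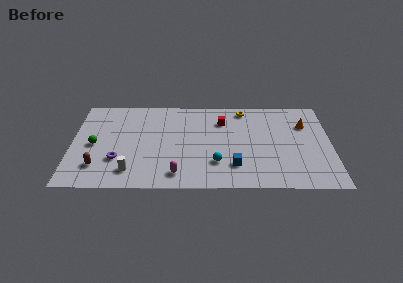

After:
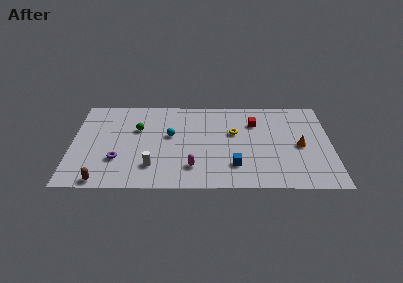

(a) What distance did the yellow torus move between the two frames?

2.7

The yellow torus was near (11.6, 8.5) before and (10.9, 5.9) after, so it travelled √(0.7² + 2.6²) ≈ 2.7 units.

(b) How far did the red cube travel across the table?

2.2

The red cube was near (10.1, 7.2) before and (12.3, 7.0) after, so it travelled √(2.2² + 0.2²) ≈ 2.2 units.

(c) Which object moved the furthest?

the cyan sphere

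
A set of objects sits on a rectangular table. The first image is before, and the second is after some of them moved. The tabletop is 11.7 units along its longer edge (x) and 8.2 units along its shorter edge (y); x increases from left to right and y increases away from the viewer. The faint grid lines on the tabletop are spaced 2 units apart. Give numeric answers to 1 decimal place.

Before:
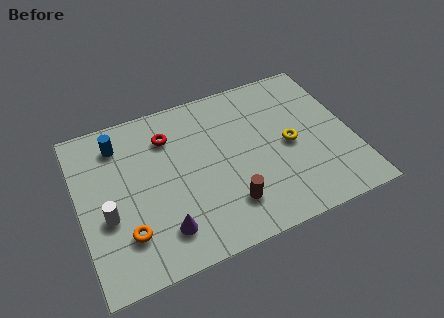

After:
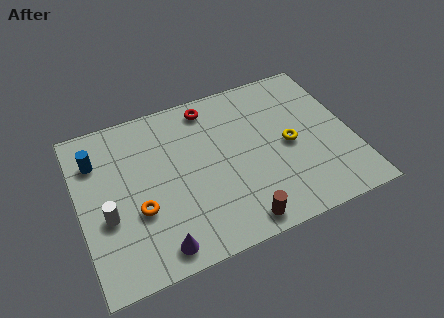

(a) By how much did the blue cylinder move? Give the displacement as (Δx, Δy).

(-1.0, -0.5)

The blue cylinder started near (1.9, 6.6) and ended near (0.9, 6.1).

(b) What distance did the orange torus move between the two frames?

1.1

The orange torus moved from about (1.8, 2.1) to (2.4, 3.0), a distance of √(0.6² + 0.9²) ≈ 1.1.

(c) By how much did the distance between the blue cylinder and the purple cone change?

+0.4

Before: roughly 5.1 units apart; after: 5.5. That's 0.4 units further apart.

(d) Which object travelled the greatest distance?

the red torus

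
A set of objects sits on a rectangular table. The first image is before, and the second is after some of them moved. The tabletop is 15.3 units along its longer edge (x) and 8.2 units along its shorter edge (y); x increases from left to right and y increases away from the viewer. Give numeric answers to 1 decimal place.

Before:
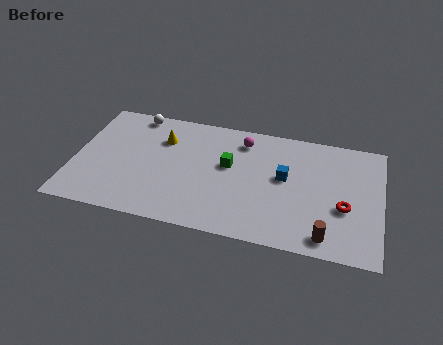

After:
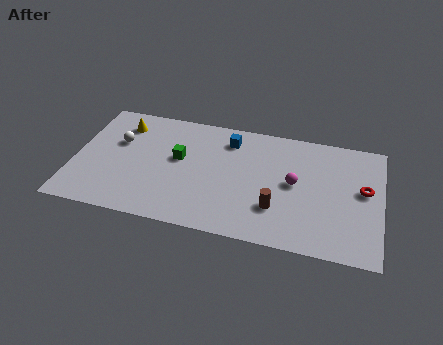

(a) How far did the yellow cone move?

2.2

The yellow cone moved from about (4.3, 5.9) to (2.2, 6.5), a distance of √(2.1² + 0.6²) ≈ 2.2.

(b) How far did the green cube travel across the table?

2.5

From (7.7, 4.8) to (5.2, 4.7), the green cube covered √(2.5² + 0.1²) ≈ 2.5 units.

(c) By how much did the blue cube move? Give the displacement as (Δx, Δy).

(-2.9, 2.0)

The blue cube was at about (10.5, 4.6) and moved to about (7.6, 6.6).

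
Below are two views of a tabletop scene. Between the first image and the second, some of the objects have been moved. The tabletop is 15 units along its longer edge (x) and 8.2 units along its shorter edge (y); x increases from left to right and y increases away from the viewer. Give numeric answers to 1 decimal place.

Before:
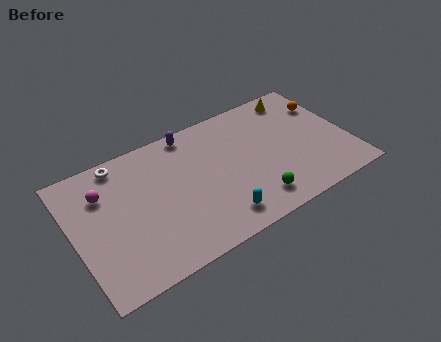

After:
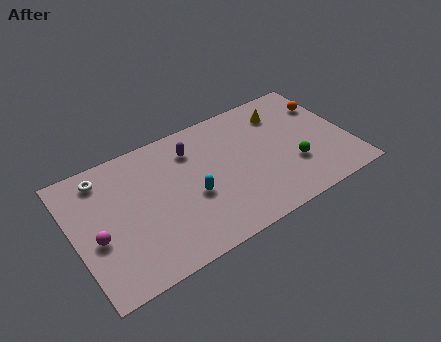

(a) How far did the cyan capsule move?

2.3

The cyan capsule moved from about (7.4, 1.4) to (6.3, 3.4), a distance of √(1.1² + 2.0²) ≈ 2.3.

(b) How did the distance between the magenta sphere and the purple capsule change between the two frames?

+1.1

The distance was about 5.2 in the first image and 6.3 in the second, so they moved 1.1 units further apart.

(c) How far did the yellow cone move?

1.2

The yellow cone was near (12.8, 7.1) before and (11.8, 6.4) after, so it travelled √(1.0² + 0.7²) ≈ 1.2 units.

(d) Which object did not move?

the orange sphere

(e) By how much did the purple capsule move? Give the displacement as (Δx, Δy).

(-0.1, -1.1)

From the two frames, the purple capsule sits at roughly (6.8, 7.4) before and (6.7, 6.3) after.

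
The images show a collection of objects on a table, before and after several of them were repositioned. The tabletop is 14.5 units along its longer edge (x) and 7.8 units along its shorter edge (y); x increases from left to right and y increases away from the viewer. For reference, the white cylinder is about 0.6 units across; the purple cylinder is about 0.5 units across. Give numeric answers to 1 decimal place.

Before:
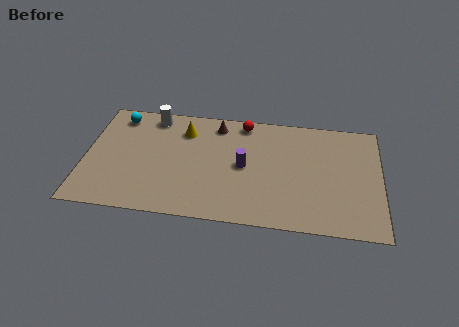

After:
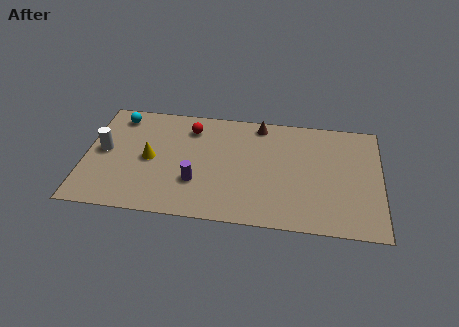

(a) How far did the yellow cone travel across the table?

2.7

The yellow cone was near (4.8, 6.0) before and (3.2, 3.8) after, so it travelled √(1.6² + 2.2²) ≈ 2.7 units.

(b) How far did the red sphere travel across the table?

2.7

The red sphere moved from about (7.7, 6.9) to (5.1, 6.2), a distance of √(2.6² + 0.7²) ≈ 2.7.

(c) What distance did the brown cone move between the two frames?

2.1

The brown cone moved from about (6.4, 6.6) to (8.5, 6.9), a distance of √(2.1² + 0.3²) ≈ 2.1.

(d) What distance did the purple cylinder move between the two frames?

2.7

The purple cylinder moved from about (7.8, 3.9) to (5.5, 2.5), a distance of √(2.3² + 1.4²) ≈ 2.7.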